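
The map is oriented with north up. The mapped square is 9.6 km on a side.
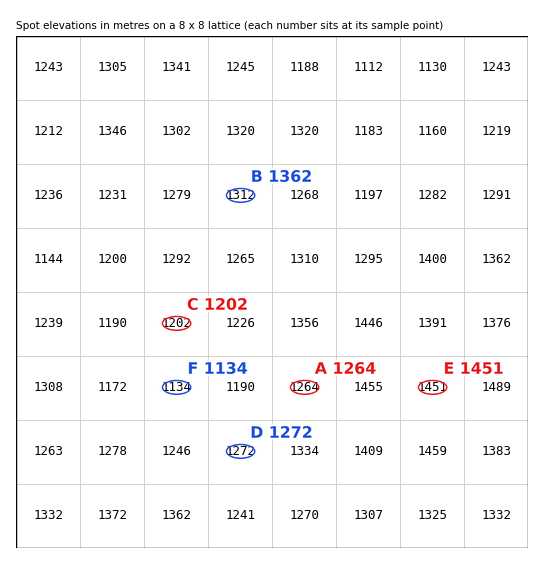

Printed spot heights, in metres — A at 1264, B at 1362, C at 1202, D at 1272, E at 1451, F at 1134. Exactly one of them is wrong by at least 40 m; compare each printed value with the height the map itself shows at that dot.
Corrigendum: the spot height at B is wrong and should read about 1312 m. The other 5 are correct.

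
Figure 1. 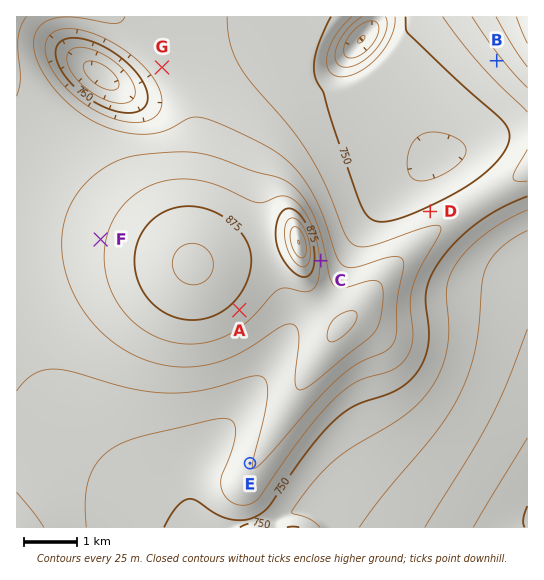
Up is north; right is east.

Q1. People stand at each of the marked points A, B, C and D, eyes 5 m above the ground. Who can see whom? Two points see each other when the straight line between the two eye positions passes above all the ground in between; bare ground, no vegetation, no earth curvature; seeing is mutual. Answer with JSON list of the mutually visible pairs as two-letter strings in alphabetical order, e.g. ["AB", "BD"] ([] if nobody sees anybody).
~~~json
["BC", "BD", "CD"]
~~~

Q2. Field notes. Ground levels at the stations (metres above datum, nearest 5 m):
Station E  800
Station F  845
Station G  790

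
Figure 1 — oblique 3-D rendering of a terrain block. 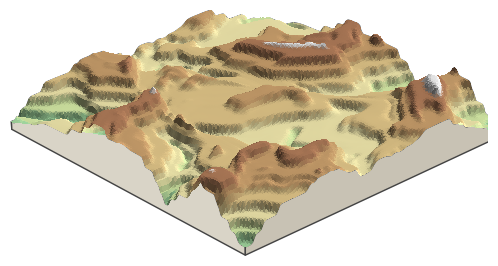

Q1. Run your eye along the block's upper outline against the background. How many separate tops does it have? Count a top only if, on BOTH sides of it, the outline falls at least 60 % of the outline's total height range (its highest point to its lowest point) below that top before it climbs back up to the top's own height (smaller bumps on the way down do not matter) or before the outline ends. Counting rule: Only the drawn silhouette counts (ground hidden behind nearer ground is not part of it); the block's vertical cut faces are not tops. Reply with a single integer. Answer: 1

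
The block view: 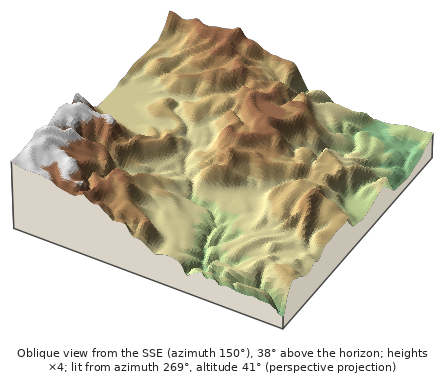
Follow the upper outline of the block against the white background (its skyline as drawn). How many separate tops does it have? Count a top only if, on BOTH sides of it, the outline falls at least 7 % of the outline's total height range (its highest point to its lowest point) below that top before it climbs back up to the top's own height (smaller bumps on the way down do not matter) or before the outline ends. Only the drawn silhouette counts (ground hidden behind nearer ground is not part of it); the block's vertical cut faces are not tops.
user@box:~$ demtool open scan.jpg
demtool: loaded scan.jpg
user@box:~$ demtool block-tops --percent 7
2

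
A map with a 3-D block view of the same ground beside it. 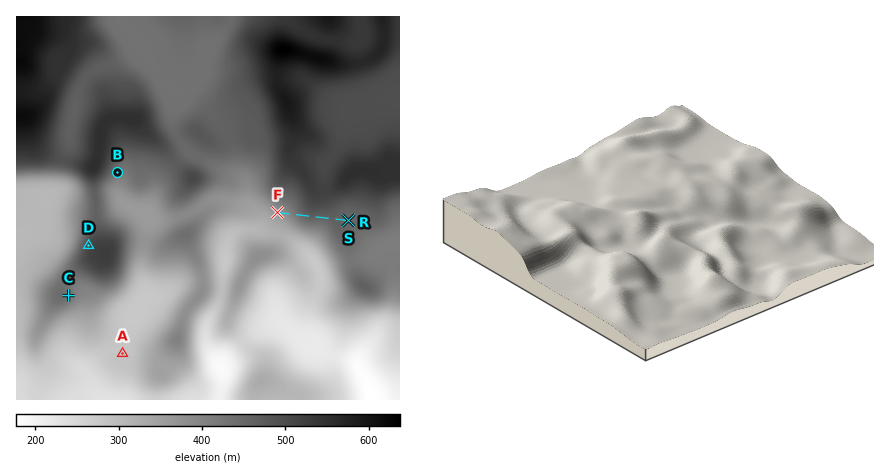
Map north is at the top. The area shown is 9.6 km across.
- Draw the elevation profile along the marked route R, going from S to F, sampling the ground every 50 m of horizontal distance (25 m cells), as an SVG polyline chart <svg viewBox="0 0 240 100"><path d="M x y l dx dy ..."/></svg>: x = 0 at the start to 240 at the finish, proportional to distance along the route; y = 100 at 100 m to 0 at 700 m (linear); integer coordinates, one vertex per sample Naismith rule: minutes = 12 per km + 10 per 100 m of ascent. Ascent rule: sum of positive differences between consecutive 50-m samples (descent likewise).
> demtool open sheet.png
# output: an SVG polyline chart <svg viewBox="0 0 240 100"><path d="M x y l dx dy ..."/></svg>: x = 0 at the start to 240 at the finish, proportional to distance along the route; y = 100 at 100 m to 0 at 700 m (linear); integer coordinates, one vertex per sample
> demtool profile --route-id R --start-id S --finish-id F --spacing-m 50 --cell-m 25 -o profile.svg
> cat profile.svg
<svg viewBox="0 0 240 100"><path d="M0 41l7 0 6 0 7-1 7 0 7 0 6-1 7 0 7 0 6 0 7 1 7 0 7 0 6 0 7 0 7 0 6 0 7-1 7 0 7 0 6 0 7 1 7 0 7 1 6 1 7 2 7 1 6 1 7 2 7 1 7 1 6 1 7 1 7 1 6 1 7 1 5 0"/></svg>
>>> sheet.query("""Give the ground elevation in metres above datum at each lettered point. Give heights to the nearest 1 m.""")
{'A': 282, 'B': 429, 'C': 428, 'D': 505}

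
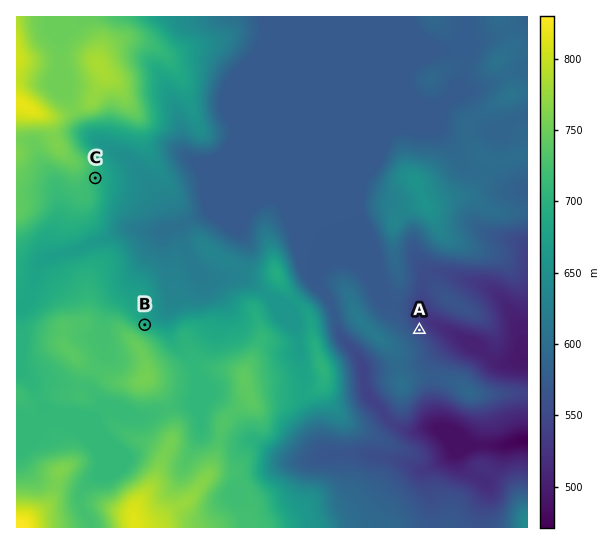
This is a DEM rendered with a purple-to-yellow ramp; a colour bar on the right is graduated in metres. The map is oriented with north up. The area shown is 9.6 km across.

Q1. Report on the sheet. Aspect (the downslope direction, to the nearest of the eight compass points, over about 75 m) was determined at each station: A NE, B NE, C E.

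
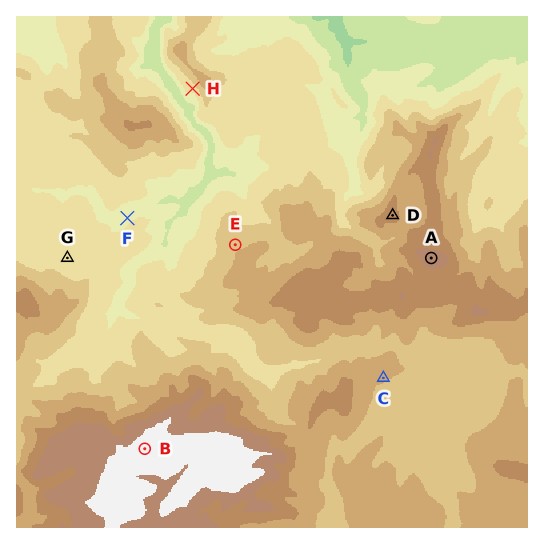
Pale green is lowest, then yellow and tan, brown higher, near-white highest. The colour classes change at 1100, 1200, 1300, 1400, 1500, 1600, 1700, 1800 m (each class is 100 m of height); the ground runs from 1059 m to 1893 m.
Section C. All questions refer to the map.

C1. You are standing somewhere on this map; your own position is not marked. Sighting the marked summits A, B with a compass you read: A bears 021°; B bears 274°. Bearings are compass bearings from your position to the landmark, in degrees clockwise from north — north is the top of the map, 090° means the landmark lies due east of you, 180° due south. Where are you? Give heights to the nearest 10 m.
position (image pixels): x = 353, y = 463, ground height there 1500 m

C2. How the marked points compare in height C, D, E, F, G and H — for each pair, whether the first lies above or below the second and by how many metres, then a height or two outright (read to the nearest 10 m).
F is below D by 370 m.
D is above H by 280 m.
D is above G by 280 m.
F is below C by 270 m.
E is above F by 230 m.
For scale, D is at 1620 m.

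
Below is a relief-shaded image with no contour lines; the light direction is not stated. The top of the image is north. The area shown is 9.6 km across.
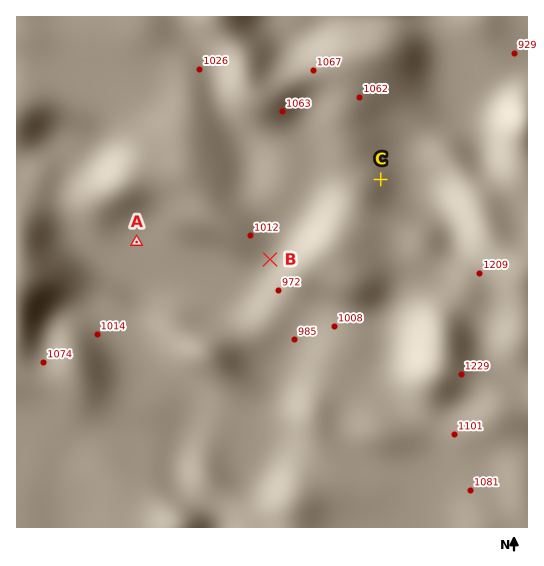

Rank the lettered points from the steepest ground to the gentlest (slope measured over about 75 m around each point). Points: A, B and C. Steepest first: C B A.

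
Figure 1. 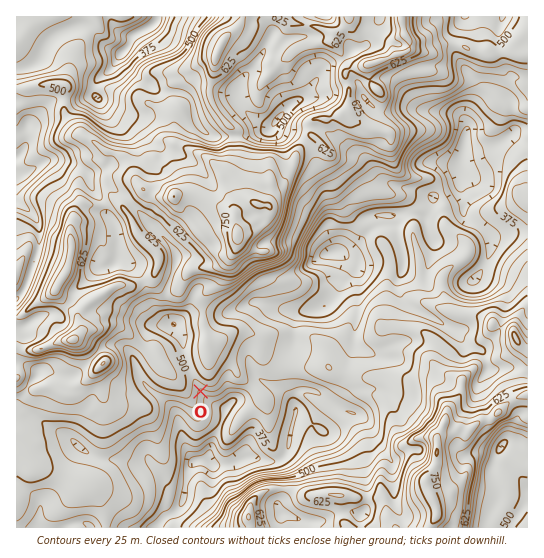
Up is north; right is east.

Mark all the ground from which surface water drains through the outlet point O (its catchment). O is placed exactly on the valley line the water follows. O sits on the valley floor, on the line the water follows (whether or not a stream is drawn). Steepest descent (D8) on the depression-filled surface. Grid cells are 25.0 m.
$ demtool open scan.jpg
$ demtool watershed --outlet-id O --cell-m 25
5.551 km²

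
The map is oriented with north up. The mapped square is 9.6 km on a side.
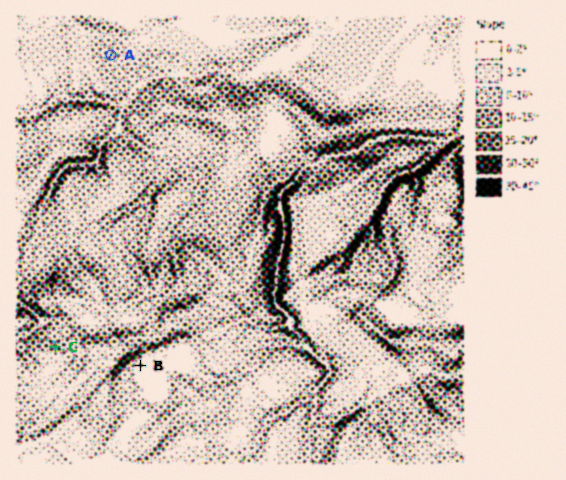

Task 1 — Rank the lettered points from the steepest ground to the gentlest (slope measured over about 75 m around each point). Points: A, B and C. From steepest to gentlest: C A B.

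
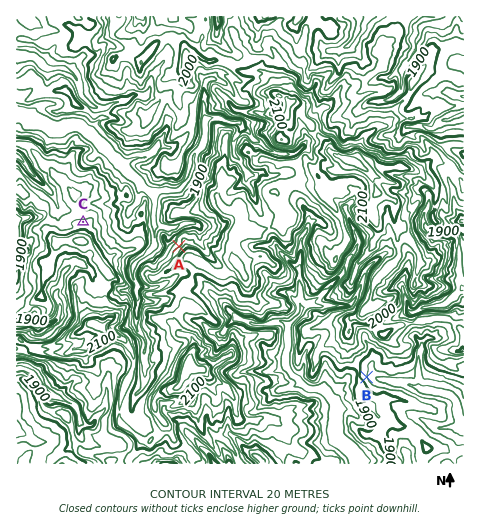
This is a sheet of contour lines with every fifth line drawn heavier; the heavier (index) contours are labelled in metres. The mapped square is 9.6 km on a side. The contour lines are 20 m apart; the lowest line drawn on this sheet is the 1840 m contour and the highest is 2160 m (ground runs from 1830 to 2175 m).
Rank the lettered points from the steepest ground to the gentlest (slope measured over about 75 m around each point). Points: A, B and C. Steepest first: A B C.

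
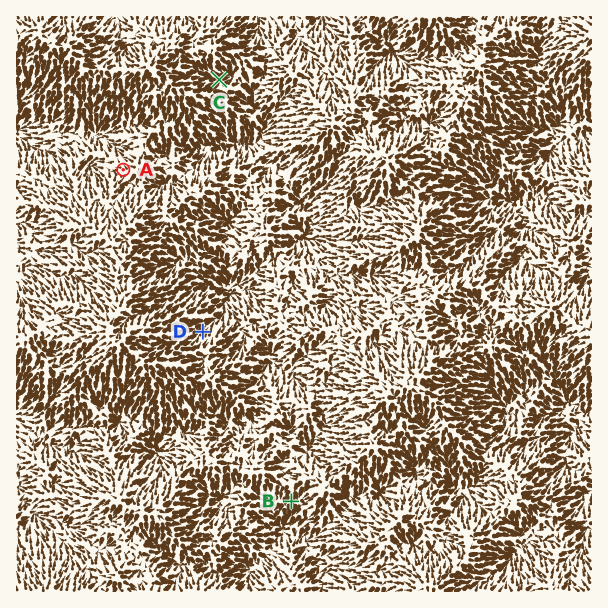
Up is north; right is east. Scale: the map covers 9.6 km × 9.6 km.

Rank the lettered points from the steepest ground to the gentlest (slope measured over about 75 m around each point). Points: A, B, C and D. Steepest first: D C B A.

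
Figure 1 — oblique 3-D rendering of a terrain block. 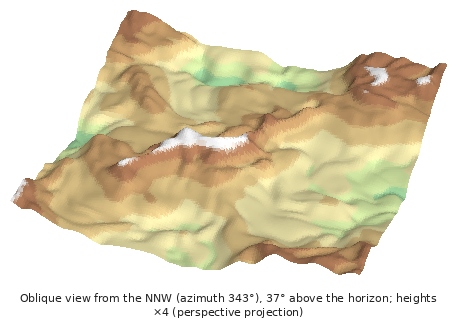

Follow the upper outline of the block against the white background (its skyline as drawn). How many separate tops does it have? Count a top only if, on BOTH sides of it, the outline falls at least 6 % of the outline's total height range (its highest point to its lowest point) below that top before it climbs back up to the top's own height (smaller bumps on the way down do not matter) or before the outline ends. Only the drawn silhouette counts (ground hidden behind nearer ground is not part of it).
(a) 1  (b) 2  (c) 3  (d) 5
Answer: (b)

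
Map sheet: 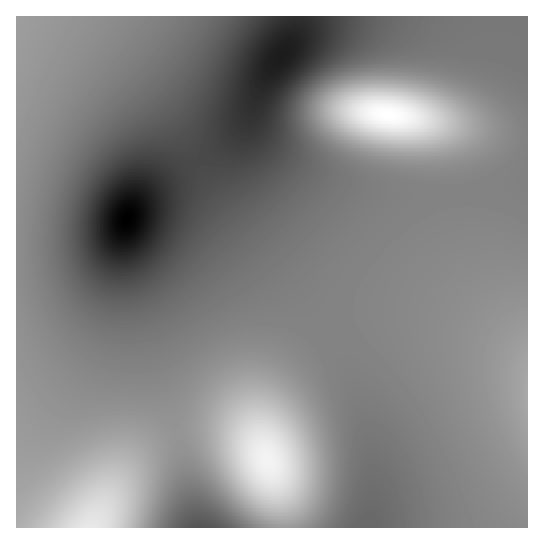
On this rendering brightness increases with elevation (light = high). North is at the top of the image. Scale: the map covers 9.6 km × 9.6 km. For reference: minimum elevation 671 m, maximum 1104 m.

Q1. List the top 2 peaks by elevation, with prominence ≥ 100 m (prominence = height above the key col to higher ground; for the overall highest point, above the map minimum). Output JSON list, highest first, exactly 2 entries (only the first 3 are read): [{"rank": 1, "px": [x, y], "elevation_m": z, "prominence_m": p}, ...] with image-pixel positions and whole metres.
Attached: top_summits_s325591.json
[{"rank": 1, "px": [389, 115], "elevation_m": 1104, "prominence_m": 433}, {"rank": 2, "px": [267, 461], "elevation_m": 1083, "prominence_m": 189}]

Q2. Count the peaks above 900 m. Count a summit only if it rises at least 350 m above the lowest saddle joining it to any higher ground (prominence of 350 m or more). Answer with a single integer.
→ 1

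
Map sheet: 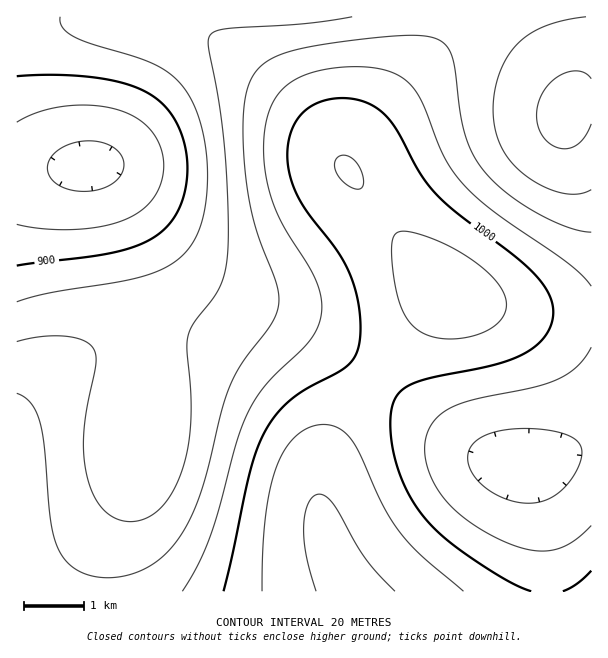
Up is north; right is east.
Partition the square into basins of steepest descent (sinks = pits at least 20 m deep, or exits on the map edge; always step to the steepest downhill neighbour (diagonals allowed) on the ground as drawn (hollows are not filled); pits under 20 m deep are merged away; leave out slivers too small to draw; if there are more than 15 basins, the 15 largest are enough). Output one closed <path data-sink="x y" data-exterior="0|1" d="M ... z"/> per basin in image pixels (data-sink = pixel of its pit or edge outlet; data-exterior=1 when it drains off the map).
<path data-sink="89 165" data-exterior="0" d="M452 16l-436 1 1 575 335-1-16-28-12-33-5-27 0-20 3-16 14-32 24-37 55-71 28-29 7-4-23-22-45-56-28-37-8-15 6-14 14-19 74-86 11-18z"/><path data-sink="518 464" data-exterior="0" d="M452 295l-9 3-17 17-44 53-40 57-14 25-8 23-1 30 5 27 12 33 17 29 238 0 1-277-44-1-27-2-48-10z"/><path data-sink="567 111" data-exterior="0" d="M591 16l-138 0-2 11-11 18-62 71-17 21-13 22 0 11 34 46 56 68 9 10 9 4 77 15 59 1z"/>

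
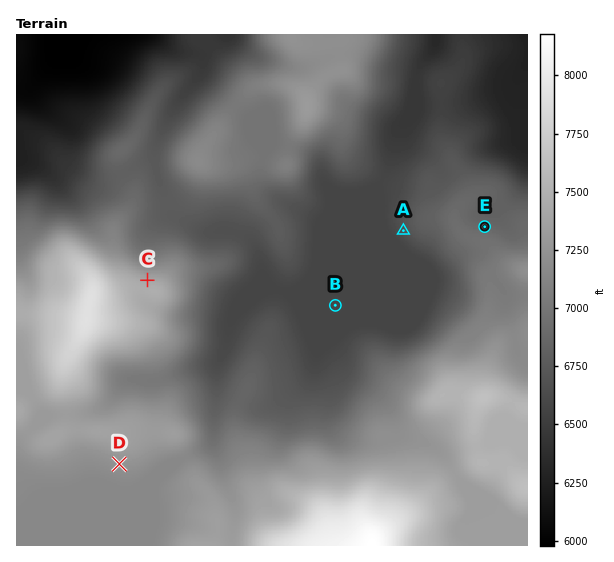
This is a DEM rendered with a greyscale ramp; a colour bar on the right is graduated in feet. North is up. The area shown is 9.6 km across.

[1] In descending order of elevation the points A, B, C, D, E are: C D E A B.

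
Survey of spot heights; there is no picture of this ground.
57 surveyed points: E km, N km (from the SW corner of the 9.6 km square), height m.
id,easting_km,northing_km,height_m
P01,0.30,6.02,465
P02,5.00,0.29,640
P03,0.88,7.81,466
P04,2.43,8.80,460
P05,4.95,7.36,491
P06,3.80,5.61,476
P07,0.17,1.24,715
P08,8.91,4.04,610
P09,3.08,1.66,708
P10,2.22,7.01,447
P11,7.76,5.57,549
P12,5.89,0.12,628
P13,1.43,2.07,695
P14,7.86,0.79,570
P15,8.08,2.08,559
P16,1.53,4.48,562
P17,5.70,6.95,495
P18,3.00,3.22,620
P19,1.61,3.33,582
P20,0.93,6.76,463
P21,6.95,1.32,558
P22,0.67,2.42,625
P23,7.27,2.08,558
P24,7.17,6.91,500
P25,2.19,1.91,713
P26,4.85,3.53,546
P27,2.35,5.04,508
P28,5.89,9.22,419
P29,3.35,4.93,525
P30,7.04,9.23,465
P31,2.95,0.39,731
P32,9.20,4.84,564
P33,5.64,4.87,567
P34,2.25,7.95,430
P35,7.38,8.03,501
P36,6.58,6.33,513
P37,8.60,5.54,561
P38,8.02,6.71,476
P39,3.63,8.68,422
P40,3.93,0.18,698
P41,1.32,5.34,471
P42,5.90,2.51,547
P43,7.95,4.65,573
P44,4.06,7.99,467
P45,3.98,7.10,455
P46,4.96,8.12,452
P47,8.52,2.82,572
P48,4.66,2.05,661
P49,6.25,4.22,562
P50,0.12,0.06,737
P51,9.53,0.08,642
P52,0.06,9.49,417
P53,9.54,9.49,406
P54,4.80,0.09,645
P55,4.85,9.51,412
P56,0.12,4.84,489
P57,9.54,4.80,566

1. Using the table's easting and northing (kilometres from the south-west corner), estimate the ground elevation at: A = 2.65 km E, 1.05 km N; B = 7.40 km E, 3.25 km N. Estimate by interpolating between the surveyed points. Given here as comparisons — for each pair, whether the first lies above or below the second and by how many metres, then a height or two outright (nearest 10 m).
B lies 150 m below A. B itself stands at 560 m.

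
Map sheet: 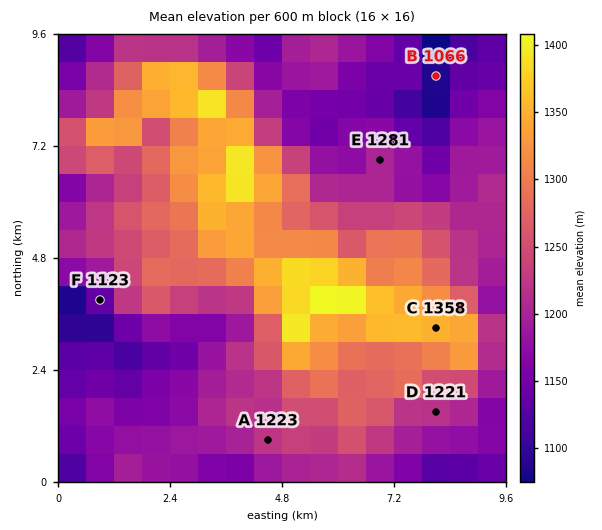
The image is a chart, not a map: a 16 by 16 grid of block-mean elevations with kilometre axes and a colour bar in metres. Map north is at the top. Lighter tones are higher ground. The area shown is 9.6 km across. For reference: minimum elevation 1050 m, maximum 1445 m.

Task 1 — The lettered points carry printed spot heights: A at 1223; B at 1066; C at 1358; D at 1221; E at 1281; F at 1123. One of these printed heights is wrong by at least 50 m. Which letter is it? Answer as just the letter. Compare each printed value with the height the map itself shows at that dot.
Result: E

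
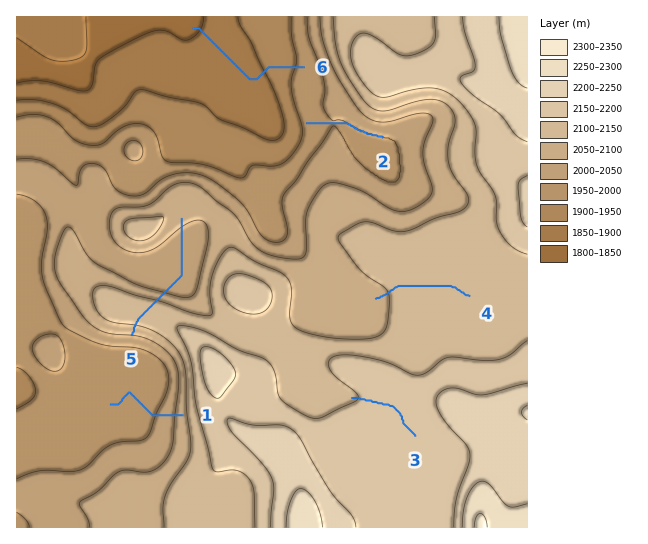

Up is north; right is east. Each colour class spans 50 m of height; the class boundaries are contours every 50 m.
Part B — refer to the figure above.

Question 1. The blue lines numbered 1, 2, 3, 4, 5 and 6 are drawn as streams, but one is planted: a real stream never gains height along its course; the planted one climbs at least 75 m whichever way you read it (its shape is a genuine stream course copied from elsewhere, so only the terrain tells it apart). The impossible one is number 5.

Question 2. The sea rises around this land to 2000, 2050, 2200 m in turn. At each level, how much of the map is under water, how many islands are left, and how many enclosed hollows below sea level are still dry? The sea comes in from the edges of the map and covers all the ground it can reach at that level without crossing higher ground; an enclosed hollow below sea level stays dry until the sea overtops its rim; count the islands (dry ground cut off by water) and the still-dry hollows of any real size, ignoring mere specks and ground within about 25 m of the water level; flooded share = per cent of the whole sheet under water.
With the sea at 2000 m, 28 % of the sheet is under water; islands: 0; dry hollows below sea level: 0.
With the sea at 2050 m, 42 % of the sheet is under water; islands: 0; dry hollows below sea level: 0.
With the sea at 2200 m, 91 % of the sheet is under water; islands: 0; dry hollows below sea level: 0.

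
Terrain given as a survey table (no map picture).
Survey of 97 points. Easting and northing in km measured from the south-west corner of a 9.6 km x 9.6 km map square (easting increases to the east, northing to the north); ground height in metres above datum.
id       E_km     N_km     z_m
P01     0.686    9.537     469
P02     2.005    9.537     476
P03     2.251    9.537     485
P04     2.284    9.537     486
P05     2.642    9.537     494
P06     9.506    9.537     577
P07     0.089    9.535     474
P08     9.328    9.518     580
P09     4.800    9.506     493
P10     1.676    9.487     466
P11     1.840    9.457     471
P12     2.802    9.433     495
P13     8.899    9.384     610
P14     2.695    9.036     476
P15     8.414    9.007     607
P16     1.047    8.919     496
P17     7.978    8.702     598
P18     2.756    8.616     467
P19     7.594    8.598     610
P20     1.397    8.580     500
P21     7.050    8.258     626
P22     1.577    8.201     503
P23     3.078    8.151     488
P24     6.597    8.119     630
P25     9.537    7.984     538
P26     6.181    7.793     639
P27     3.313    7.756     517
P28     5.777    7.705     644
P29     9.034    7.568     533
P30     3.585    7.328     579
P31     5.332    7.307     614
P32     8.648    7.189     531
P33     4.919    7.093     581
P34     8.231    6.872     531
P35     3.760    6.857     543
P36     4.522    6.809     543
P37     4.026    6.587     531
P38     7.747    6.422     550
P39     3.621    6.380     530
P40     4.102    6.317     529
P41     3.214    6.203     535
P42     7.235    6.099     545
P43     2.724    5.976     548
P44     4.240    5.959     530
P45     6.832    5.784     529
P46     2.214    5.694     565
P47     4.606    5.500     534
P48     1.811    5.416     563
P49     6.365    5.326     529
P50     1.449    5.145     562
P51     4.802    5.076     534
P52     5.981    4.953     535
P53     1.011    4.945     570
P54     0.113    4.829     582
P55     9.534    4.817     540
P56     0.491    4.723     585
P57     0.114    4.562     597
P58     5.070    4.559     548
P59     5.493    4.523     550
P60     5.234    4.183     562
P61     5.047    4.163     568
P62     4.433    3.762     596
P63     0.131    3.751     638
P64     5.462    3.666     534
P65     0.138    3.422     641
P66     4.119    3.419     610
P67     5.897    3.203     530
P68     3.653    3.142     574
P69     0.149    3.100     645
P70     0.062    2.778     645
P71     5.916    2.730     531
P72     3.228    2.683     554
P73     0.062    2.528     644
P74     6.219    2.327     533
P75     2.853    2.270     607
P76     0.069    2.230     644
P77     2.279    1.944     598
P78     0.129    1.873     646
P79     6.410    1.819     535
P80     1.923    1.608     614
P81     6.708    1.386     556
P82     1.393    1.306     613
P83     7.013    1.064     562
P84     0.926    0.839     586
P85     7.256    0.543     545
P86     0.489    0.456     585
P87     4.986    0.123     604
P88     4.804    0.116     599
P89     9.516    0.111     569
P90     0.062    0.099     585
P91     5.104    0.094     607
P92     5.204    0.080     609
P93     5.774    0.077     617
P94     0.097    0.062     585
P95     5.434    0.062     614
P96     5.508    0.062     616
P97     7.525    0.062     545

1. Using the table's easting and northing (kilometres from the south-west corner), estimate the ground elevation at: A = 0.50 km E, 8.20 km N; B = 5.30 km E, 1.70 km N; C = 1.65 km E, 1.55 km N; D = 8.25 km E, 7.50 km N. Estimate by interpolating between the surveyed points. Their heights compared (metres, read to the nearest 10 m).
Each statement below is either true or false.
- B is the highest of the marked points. false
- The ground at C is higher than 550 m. true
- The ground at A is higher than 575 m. false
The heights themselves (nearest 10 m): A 500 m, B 530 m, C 630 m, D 560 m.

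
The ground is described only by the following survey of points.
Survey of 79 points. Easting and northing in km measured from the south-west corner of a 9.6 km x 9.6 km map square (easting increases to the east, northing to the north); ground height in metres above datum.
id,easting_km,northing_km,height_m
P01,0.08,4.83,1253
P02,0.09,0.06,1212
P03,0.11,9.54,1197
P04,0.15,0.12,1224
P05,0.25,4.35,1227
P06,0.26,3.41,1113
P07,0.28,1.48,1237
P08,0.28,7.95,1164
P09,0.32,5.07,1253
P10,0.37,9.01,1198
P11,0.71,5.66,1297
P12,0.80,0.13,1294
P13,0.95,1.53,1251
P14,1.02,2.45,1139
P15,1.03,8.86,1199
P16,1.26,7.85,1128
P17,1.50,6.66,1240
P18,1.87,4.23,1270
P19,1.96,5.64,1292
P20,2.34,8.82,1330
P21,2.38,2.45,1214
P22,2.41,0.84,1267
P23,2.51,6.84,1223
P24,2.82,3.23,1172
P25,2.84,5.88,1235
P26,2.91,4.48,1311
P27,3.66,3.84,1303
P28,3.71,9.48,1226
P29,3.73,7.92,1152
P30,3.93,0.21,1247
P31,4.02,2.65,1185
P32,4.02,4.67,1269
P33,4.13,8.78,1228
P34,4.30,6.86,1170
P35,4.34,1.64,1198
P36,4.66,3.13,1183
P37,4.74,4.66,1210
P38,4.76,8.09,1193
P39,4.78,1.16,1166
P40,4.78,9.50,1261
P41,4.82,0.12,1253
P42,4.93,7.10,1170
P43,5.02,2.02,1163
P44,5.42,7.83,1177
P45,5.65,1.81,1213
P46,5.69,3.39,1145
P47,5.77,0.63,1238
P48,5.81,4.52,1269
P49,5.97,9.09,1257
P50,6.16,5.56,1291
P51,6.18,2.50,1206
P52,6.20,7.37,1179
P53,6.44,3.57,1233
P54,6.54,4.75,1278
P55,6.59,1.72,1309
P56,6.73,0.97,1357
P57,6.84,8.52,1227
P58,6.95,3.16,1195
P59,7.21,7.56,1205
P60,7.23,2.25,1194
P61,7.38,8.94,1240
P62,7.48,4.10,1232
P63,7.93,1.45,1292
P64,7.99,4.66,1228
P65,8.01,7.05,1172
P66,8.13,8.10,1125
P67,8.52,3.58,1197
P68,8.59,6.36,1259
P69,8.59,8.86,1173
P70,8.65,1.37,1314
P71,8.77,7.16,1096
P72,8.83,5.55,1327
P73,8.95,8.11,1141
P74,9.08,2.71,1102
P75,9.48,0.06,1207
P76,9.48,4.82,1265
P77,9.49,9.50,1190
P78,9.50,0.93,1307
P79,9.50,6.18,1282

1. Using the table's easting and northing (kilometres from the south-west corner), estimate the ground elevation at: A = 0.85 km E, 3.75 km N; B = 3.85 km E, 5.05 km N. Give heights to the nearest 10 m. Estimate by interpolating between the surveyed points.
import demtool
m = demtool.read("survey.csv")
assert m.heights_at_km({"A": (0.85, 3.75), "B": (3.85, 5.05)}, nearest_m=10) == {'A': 1200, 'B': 1260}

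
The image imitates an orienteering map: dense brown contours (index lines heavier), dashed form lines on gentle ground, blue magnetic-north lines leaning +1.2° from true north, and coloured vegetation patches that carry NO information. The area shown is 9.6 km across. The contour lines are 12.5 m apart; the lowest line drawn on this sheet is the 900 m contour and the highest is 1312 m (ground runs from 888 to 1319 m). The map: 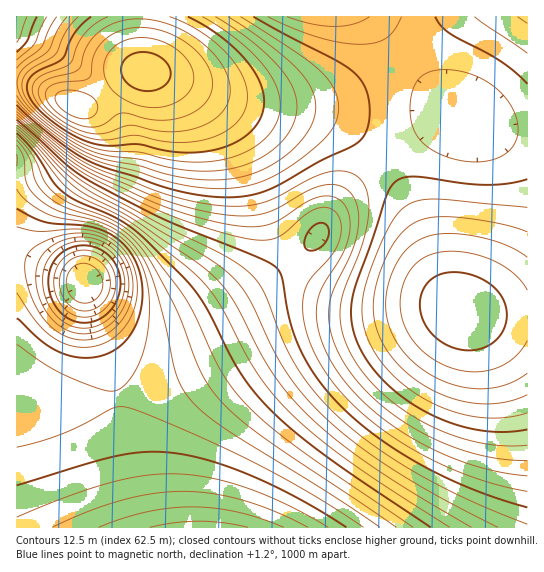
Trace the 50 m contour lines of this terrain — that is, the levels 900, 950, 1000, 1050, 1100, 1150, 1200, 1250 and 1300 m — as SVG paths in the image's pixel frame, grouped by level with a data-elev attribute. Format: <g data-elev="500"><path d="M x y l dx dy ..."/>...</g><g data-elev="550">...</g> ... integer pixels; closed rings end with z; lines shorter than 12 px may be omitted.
<g data-elev="900"><path d="M79 302l-6-4-4-5-2-7-1-7 3-6 4-6 6-3 7-1 7 3 6 7 3 6 1 8-4 8-5 5-7 3z"/></g><g data-elev="950"><path d="M150 527l25-4 24-2 24 2 25 4"/><path d="M77 327l-15-6-11-12-7-18-1-17 5-15 10-10 15-7 16-1 16 6 12 11 6 15 1 17-6 17-11 13-14 7z"/></g><g data-elev="1000"><path d="M17 485l70-21 31-8 28-4 28 1 37 8 43 16 47 23 45 27"/><path d="M17 209l26 13 47 5 13 4 11 5 11 10 10 13 6 16 2 18-4 22-9 20-15 15-18 7-20 0-20-6-16-11-24-22"/></g><g data-elev="1050"><path d="M17 136l14 17 14 29 10 12 16 10 32 12 15 7 15 11 14 13 38 51 10 17 27 58 13 18 17 19 21 19 28 21 112 77"/></g><g data-elev="1100"><path d="M17 125l19 17 29 30 16 13 123 70 27 20 10 11 8 12 25 53 16 27 22 27 29 26 30 24 36 23 40 23 51 26"/></g><g data-elev="1150"><path d="M17 114l49 43 21 14 68 32 47 16 35 7 24 0 17-5 26-18 11-5 14-2 10 4 6 6 4 8 1 11-1 10-7 20-21 35-3 11-2 10 2 15 4 15 6 16 9 14 16 20 19 19 23 17 24 15 27 13 27 10 28 7 26 4"/></g><g data-elev="1200"><path d="M527 207l-90-8-18 1-12 5-6 5-7 8-13 26-15 39-4 27 4 24 11 23 19 21 23 18 27 13 28 8 28 1 25-5"/><path d="M17 101l16 17 32 25 18 12 19 8 35 8 33 11 28 5 35 1 28-6 14-7 18-10 31-26 7-8 5-9 2-9 0-10-5-17-15-17-23-18-55-34"/><path d="M47 17l-12 26-18 17"/><path d="M474 17l53 36"/></g><g data-elev="1250"><path d="M463 350l10 0 9-2 8-3 7-6 5-6 4-10 1-8-1-9-8-15-15-12-21-6-19 0-12 6-7 10-4 12 1 13 6 13 9 11 13 8z"/><path d="M91 17l-9 7-7 9-13 26-24 12-8 7-3 5 0 7 2 7 5 8 12 12 16 11 15 9 14 6 18 3 29-2 33 8 27 0 28-5 12-6 9-6 8-9 6-8 3-9 0-11-2-11-5-10-15-22-25-21-29-17"/></g><g data-elev="1300"><path d="M78 118l11 0 6-4 3-7-3-8-8-5-10-3-11-1-8 3-3 5 4 8 8 7z"/><path d="M148 107l19-1 10-4 8-5 4-6 4-6 1-7-1-8-10-15-16-12-21-5-19 2-10 5-9 9-4 11 1 12 5 10 9 9 14 7z"/></g>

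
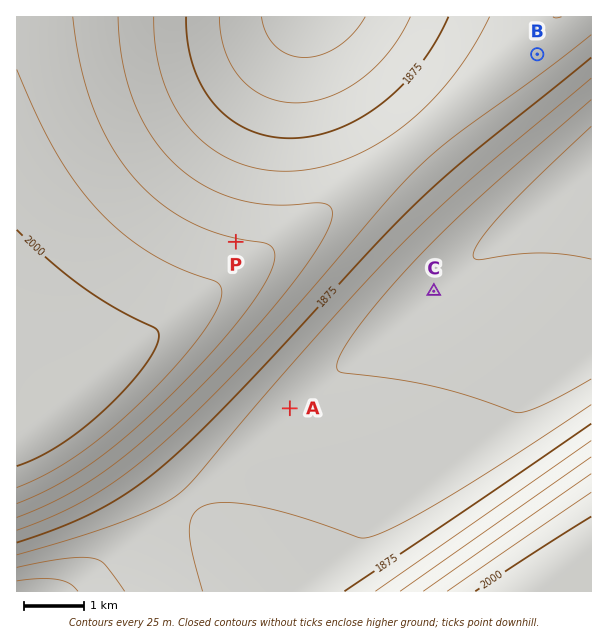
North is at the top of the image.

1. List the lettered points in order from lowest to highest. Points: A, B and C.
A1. C A B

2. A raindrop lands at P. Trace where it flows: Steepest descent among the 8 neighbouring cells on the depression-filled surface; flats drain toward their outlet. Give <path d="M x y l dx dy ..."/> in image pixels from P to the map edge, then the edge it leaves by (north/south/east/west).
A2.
<path d="M236 242l0-81 70-144"/>
exit: north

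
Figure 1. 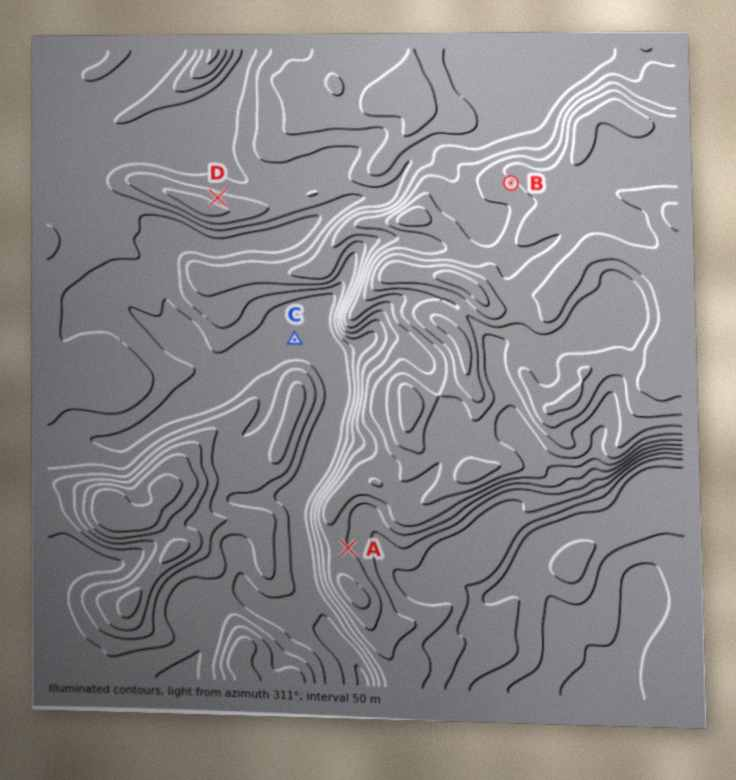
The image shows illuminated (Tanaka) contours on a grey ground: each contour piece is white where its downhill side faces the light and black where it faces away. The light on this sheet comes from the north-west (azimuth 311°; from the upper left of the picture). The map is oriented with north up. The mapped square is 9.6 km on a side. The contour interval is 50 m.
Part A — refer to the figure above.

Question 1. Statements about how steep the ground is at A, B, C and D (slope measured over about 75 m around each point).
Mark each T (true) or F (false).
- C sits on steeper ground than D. F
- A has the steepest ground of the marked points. F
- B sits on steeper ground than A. T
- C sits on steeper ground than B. F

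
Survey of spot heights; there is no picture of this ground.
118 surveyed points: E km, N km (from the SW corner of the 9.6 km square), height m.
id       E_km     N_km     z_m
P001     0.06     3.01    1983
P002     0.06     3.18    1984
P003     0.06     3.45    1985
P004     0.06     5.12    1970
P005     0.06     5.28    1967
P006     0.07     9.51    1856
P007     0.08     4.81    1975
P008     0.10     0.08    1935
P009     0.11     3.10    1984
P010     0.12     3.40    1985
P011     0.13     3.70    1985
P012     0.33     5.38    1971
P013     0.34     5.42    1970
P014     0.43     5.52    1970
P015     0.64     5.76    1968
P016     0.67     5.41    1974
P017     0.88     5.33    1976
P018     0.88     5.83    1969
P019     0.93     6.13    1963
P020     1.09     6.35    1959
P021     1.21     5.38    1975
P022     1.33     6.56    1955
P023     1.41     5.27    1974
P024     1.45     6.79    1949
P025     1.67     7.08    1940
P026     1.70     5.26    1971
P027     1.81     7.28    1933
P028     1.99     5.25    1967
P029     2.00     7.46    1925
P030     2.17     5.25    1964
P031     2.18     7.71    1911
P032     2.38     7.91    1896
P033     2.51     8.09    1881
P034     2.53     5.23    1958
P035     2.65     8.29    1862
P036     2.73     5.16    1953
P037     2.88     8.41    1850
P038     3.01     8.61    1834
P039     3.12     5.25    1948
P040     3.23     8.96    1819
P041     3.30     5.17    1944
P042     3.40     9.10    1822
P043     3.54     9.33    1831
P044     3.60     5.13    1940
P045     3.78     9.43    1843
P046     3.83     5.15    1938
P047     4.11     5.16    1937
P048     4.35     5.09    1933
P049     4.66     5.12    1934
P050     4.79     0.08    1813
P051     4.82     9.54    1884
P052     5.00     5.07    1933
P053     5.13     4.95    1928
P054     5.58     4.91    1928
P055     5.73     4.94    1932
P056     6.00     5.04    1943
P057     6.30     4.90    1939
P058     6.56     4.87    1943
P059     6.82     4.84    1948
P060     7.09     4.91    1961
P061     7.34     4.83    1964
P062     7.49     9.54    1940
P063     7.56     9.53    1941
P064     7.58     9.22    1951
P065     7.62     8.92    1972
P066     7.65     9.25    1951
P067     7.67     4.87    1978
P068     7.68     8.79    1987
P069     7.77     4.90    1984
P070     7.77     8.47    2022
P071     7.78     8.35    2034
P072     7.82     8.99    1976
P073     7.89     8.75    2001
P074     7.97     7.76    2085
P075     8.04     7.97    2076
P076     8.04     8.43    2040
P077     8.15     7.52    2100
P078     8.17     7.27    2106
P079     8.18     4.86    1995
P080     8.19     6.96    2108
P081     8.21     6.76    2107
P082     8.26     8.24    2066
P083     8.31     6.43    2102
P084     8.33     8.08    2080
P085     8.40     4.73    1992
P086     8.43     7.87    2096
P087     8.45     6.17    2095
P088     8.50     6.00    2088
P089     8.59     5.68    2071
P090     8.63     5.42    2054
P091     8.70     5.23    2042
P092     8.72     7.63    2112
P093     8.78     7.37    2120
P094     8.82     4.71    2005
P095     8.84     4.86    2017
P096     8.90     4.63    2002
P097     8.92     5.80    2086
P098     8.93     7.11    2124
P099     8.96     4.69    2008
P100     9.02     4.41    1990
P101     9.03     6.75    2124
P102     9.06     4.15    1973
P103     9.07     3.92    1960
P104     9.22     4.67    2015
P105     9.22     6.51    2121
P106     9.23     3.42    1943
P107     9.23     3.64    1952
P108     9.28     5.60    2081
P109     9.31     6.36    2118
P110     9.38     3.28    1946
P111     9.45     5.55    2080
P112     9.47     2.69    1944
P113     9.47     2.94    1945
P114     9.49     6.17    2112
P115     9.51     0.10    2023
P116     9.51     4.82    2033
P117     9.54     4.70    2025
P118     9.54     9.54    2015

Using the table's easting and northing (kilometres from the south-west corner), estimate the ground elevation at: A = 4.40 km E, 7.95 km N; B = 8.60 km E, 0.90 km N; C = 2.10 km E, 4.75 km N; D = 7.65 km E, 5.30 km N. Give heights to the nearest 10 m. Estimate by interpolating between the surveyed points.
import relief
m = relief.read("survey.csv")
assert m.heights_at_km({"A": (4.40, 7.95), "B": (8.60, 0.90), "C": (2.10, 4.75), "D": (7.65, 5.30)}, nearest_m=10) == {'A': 1910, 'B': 1950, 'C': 1960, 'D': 2010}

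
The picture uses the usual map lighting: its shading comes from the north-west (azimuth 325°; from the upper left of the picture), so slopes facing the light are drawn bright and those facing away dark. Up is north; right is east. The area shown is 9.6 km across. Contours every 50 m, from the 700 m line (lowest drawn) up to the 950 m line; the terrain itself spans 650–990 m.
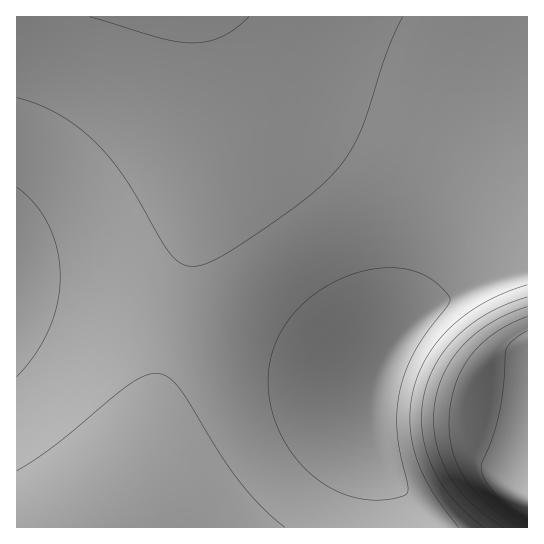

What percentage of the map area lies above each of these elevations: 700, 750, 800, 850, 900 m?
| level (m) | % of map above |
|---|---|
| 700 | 87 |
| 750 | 42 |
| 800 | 8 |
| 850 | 6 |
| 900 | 5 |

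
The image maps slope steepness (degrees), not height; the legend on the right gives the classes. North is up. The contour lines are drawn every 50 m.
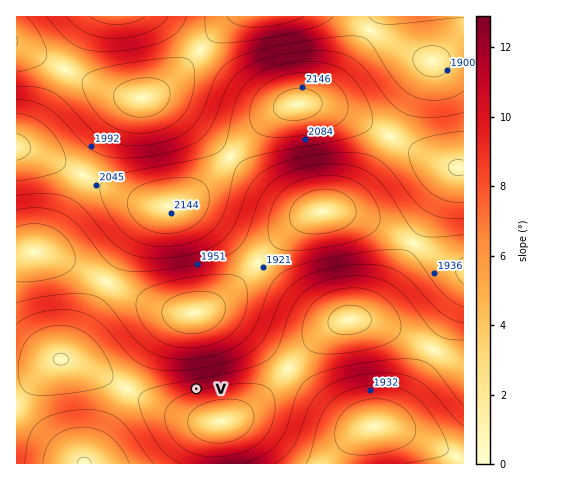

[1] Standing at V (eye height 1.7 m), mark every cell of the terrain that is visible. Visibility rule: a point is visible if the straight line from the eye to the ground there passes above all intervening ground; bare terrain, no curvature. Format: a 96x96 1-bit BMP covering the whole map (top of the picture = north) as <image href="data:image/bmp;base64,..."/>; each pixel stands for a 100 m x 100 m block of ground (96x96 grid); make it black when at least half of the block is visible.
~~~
<image width="96" height="96" href="data:image/bmp;base64,Qk2+BAAAAAAAAD4AAAAoAAAAYAAAAGAAAAABAAEAAAAAAIAEAAATCwAAEwsAAAIAAAAAAAAA////AAAAAAAAAAAAAAAAAAAAAAAAAAAAAAAAAAAAAAAAAAAAAAAAAAAAAAAAAAAAAAAAAAAAAAAAAAAAAAAAAAAAAAAAAAAAAAAAAAAAAAAAAAAAAAAAAAAAAACAAAAAAAAAAAAAAADAAAAAAAAAAAAAAADwAAAAAAAAAAAAAAD8AAAAAAAAAAAAAAD/gAAAAAAAAAAAAAD/+AAAAAAAAAAAAAD//8AAAAAAAAAAAAAf//8AAAAAAAAAAAAH/////8AAAAAAAAAB/////8AAAAAAAAAA/////wAAAAAAAAAA////+AAAAAAAAAAAf///+AAAAAAAAAAAf///8AH/AAAAAAAAf///8AP//gAAAAAAP///8AP///gAAAAAP///8AP////gAAAAP///8Af////wAAAAH///+A/////AAAAAH////B////+AAAAAD/////////+AAAAAD/////////8AAAAAB/////////4AAAAAB/////////wAAAAAA/////////gAAAAAA/////////gAAAAAAf///////+AAAAAAAf///////8AAAAAAAP///////4AAAAAAAP///////wAAAAAAAP///////AAAAAAAAP//////+AAAAAAAAP//////4AAAAAAAAf//////wAAAAAAAAf//////gAAAAAAAA///////AAAAAAAAA///////AAAAAAAAD//////+AAAAAAAAH//////+AAAAAAAAf//////8AAAAAAAD///////8AAAAAAD////////8AAAAAAD////////8AAAAAAD////////+AAAAAAD////////+AAAAAAD/////////AAAAAAD/////////gAAAAAD///8f////wAAAAAD///AAD///8AAAAAD//+AAAH///AAAAAD//8AAAB///4AADgD//4AAAA////////j//wAAAAf///////7//wAAAAf//////////gAAAAf//////////gAAAAP//////////AAAAAP///////7//AAAAAP///////z/+AAAAAP///////D/+AAAAAP//////8D/8AAAAAP//////wD/4AAAAAP//////AAfgAAAAAP/////4AAAAAAAAAP/////gAAAAAAAAAP////+AAAAAAAAAAP////wAAAAAAAAAAP////AAAAAAAAAAAH///4AAAAAAAAAAAD///AAAAAAAAAAAAA//wAAAAAAAAAAAAAAAAAAAAAAAAAAAAAAAAAAAAAAAAAAAAAAAAAAAAAAAAAAAAAAAAAAAAAAAAAAAAAAAAAAAAAAAAAAAAAAAAAAAAAAAAAAAAAAAAAAAAAAAAAAAAAAAAAAAAAAAAAAAAAAAAAAAAAAAAAAAAAAAAAAAAAAAAAAAAAAAAAAAAAAAAAAAAAAAAAAAAAAAAAAAAAAAAAAAAAAAAAAAAAAAAAAAAAAAAAAAAAAAAAAAAAAAAAAAAAAAAAAAAAAAAAAAAAAAAAAAAAAAAAAAAAAAAAAAAAAAAAAAAAAAAAAAAA="/>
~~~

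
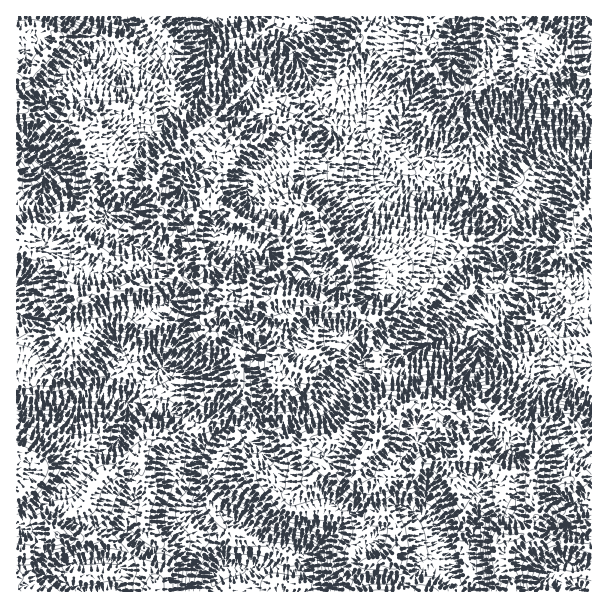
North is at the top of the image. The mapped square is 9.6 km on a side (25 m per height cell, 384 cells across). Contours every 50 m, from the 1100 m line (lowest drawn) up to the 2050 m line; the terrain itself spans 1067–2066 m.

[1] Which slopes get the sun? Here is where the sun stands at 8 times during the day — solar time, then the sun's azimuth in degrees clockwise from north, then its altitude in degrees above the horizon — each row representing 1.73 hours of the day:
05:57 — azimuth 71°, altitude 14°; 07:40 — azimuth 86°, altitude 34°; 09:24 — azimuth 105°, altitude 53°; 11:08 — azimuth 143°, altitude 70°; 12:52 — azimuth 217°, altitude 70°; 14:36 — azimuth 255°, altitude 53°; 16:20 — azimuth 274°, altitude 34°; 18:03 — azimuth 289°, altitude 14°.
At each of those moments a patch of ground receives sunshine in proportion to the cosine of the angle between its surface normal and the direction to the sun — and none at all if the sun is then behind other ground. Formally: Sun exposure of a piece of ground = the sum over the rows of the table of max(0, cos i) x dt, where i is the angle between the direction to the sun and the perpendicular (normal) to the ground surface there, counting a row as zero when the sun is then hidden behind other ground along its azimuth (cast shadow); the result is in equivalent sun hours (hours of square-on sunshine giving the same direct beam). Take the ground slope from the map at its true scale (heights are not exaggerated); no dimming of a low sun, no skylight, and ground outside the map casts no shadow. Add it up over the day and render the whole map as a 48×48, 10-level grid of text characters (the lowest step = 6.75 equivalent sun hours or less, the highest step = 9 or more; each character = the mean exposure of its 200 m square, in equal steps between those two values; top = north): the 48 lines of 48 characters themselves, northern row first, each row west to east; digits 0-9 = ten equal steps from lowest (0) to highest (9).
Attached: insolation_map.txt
762000234678753467656888875578887787552787654336
898524554588851203668777753368888883243776887556
987536778878873105875145445578888762143877898645
886256566888876336521005666778887760012887888845
773564667887876676346424677888777660005877888446
546756887888876665587655788888776644018877661023
656568887788886633787877888887776755754123314664
865478778887887314678887888887767773540000134467
246678878888764266678887788877657775254542111111
335678888888654887667787568877657777557775321000
234457888886368888877778646888877777778887653211
015546888862678888877788777888888888888877777665
005545888835666788677888888888888888888777776544
602444877648464677778887888888888888788877777477
833445656667443786778886478888888888757877866566
873357655666325885478888316778877777766777676457
753678767755777777226888722677777665435777543478
788887866766765756444458760466777888642577333687
888887557777766778865546873056788888875566676787
888888766787747768875465777026788888886765777887
678888888888746755500167756626788888866644666667
677788888766762460005657757646778888545634677888
777687777654225467677665565656777886667776777888
767767754443544678777877663646567876777777677888
767763577877755766515888654653357767777775678889
566877876777766765564786665568757777777566787888
877888864543443677777877778876777766566666788878
987788765665454236777888878877877630034576678888
988787765764554336866888877667877422333367888888
888876656755777777855888875668877655430157888888
887633456776677777855888756665665454320136777778
556666778787777776654566566422343454210444574258
023355446777777666443456676346877888537664442001
234666654444357776555677653467887788787887645731
667667776566678876786454445776787878777888776875
456778877688777767877777888757877876575688786777
875688876887777678677777888668776235786556676788
887678777887786687788777887688885657766875676678
886676888887786677778888877788887446888888876788
865767888887776677777888766468765345888898776767
556678887887776676556788877656776566688787773676
775688887887776576654567778878887576575688773333
887457877787778576573223467788888757554356663204
677746886778778857666410046689887877754277773103
776224567768878765566766334788777886754387764223
667676677876656666677776534777676766764387766435
877777888888755666666655544654457556674286567678
885477787778744765677777754665568753675266354677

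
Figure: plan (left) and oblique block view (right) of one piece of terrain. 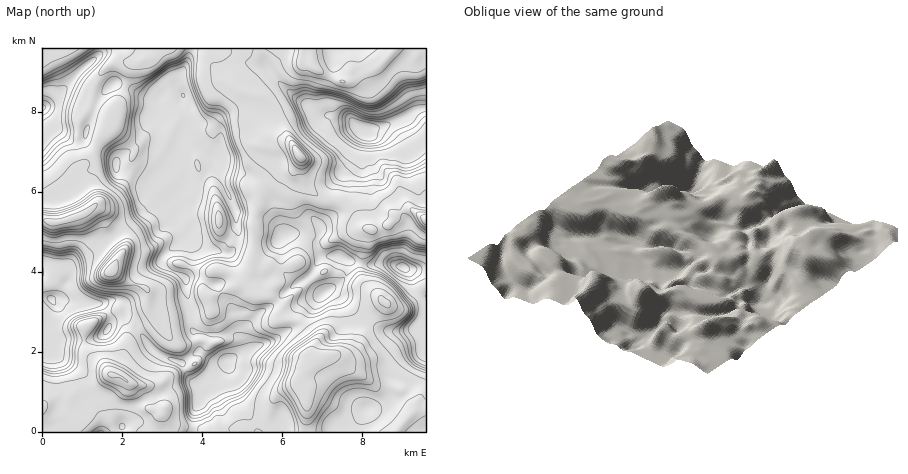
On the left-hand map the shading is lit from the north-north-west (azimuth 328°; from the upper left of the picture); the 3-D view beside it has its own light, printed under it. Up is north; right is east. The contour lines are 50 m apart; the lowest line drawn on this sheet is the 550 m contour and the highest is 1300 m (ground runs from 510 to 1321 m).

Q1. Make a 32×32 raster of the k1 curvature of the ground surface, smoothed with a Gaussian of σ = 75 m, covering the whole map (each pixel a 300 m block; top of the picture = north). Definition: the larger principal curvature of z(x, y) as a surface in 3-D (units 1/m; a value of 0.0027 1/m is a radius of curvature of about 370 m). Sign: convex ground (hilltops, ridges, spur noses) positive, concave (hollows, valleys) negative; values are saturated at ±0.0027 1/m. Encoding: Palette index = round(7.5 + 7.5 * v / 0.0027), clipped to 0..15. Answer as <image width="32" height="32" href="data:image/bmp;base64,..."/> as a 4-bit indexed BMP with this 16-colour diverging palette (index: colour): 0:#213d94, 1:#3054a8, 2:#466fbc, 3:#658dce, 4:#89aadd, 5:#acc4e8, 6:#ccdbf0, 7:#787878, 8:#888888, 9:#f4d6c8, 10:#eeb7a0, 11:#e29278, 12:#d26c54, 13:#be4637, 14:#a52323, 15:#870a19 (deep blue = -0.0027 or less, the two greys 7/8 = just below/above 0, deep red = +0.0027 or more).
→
<image width="32" height="32" href="data:image/bmp;base64,Qk12AgAAAAAAAHYAAAAoAAAAIAAAACAAAAABAAQAAAAAAAACAAATCwAAEwsAABAAAAAAAAAAlD0hAKhUMAC8b0YAzo1lAN2qiQDoxKwA8NvMAHh4eACIiIgAyNb0AKC37gB4kuIAVGzSADdGvgAjI6UAGQqHAHiKu3mJmsupiIh7tnh3ipeYiIiImqxnupiIbMeIh3i5mIeImZm8d4q7moy5h3eHmYiIiJy5jYeIbKu6moZ6mYnMuK39mbxoiIfIuoiqy4icZZqtmJqq6oaHuJuYiaiJyHeMqomYm5t2iZu9q8uYi5aHjZnKery73JdpmdqKqJqYiL6lqpuaaZh6uoidh4mKZ5m8/KipmoupiJu7mqmIq7iXiHmXuKiLp4mKqHiamc3aiYmYibm4raqaqat2iKvLiqmM7NyryXx5mHmYuJrMyZuoec/Xt5vM3KmJqq3JyZVYiVua+LesiKebqquYZrqHmauriN6sl3eZjZWKnJqsh4u5iYiKpph4242meZe6q8zJ//yJnJl4iOuOl3qGmZmqfoi/3Llod4j5fZmZiZmIit53eOyoeHd4+KuYiau6mZiXiHirqXiIebnZiIiZiJmLqamIuXmHiImIuYiammlorKuqmcd6iHiIdrqHj9u4iKhnipnJeoiIiIfZiM+qm8y6h4e4vKqYiIiJ2In5iLlliamnuZm4eIiIiriIumi2d5l6mbqauXeIinuYeMl4toqoeImqmrp3iIy6iInGd4nNqZeYjKerd4eNiIiKqJq9qMpomIrYirh3q4iImKqc25mLzLuXnrmtl5uIiHmbynmJt4mJy3qoicyqiIiIi6eIiKqI"/>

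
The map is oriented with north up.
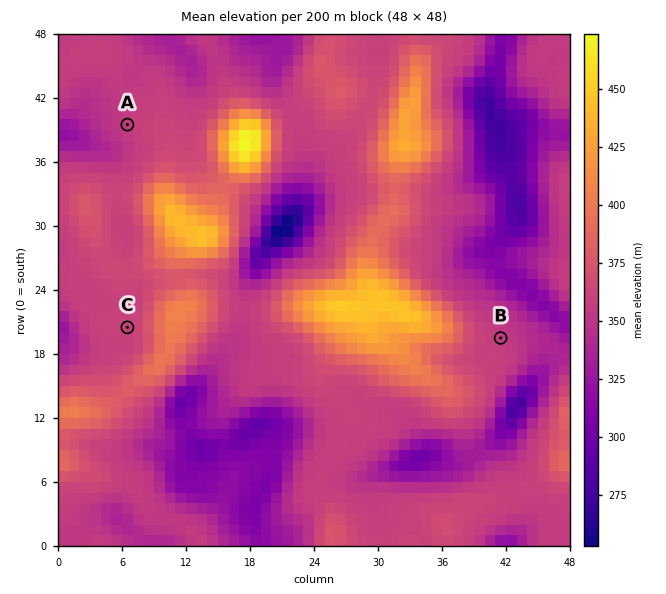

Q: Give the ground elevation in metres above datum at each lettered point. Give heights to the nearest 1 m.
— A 356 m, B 355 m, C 360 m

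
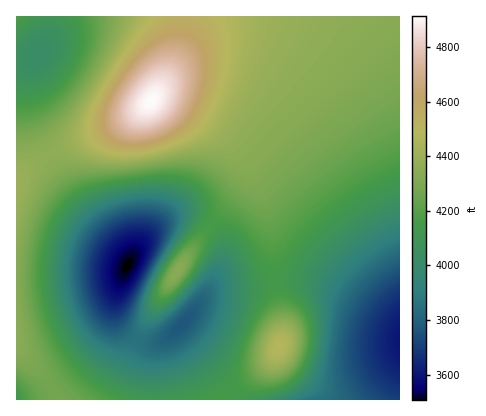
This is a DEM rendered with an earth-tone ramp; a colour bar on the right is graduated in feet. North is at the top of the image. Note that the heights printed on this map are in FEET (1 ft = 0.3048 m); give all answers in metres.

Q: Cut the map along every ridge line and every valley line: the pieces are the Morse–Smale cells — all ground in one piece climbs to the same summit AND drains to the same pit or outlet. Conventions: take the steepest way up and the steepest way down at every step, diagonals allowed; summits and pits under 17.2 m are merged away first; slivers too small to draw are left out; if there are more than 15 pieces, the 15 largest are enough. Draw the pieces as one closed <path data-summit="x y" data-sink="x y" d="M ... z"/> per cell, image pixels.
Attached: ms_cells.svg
<path data-summit="150 102" data-sink="400 340" d="M400 16l-214 0-3 20-6 20-12 24-13 20 14 2 32 17 26 19 19 20 16 28 9 24 4 20 4 52 30-2 20 5 74 42z"/><path data-summit="150 102" data-sink="128 266" d="M160 100l-8 0-14 13-16 10-82 37-24 18 0 168 23 26 19 28 51-2 28-58-7-4-12-14-3-10 1-16 6-20 9-18 14-20 17-15 14-7 18 0 16 9 27-31 8-14 0-16-7-12-12-13-28-20z"/><path data-summit="150 102" data-sink="40 54" d="M184 16l-132 0-3 18-10 20-7 6-16 2 0 114 24-16 82-37 24-17 19-26 12-24 7-24z"/><path data-summit="278 346" data-sink="400 340" d="M306 280l-30 2 6 36 0 18-4 14-16 20-35 30 173 0 0-72-60-37-20-8z"/><path data-summit="278 346" data-sink="182 324" d="M276 282l-60 7-12 7-18 24-28 28 0 52 68 0 45-40 7-10 4-14 0-18z"/><path data-summit="178 272" data-sink="128 266" d="M190 215l-18 2-16 10-18 21-16 28-7 26 1 14 5 10 15 13 34-57 41-56-11-8z"/><path data-summit="150 102" data-sink="182 324" d="M244 160l2 18-5 10-30 36 10 14 2 18-5 16-12 22 10-5 30-2 30-5-3-42-5-30-9-24z"/><path data-summit="178 272" data-sink="182 324" d="M212 226l-18 20-24 36-22 36-10 22 18 3 14-7 22-22 16-24 10-18 5-16-2-18z"/><path data-summit="150 102" data-sink="182 324" d="M164 340l-8 3-20-3-28 60 50 0-1-48z"/><path data-summit="16 16" data-sink="40 54" d="M50 16l-34 0 0 46 16-2 10-10 8-20z"/><path data-summit="150 102" data-sink="16 400" d="M16 347l0 53 40 0-17-28z"/>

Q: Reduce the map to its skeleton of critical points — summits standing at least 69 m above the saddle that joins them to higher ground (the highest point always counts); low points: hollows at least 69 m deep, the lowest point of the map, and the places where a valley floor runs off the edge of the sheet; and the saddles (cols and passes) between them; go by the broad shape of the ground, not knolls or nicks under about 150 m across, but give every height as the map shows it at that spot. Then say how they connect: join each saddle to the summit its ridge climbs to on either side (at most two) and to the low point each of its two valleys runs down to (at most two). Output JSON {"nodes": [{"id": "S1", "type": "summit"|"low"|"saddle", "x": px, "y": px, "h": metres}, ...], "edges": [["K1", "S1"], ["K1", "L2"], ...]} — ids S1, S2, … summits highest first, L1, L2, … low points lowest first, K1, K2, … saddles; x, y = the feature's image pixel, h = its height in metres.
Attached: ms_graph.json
{"nodes": [
{"id": "S1", "type": "summit", "x": 150, "y": 102, "h": 1498},
{"id": "S2", "type": "summit", "x": 278, "y": 346, "h": 1366},
{"id": "L1", "type": "low", "x": 128, "y": 266, "h": 1069},
{"id": "L2", "type": "low", "x": 400, "y": 340, "h": 1097},
{"id": "L3", "type": "low", "x": 40, "y": 54, "h": 1224},
{"id": "K1", "type": "saddle", "x": 48, "y": 156, "h": 1327},
{"id": "K2", "type": "saddle", "x": 232, "y": 394, "h": 1263},
{"id": "K3", "type": "saddle", "x": 276, "y": 282, "h": 1261}],
"edges": [["K1", "S1"], ["K1", "L1"], ["K1", "L3"], ["K2", "S2"], ["K2", "L1"], ["K2", "L2"], ["K3", "S1"], ["K3", "S2"], ["K3", "L1"], ["K3", "L2"]]}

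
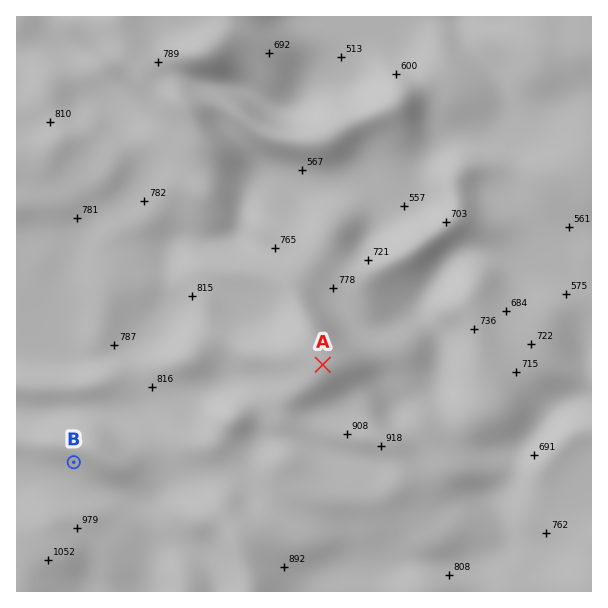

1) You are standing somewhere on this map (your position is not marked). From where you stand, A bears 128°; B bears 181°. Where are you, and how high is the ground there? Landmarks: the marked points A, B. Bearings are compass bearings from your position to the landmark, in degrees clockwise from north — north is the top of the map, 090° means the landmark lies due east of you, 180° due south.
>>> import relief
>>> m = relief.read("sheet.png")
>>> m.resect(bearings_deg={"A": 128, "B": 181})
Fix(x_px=79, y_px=174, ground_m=810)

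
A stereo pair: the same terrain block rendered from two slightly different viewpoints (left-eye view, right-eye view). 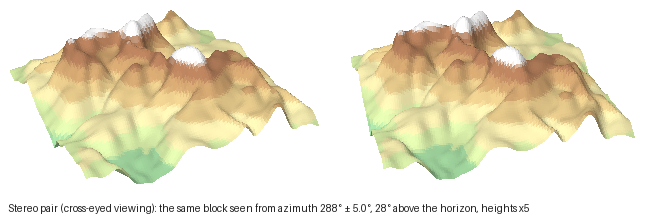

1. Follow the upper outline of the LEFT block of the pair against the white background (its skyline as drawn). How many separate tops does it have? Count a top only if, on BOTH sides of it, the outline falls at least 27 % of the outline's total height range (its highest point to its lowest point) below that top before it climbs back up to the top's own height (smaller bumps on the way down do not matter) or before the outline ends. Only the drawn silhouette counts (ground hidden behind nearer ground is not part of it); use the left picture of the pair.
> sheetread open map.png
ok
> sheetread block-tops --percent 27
1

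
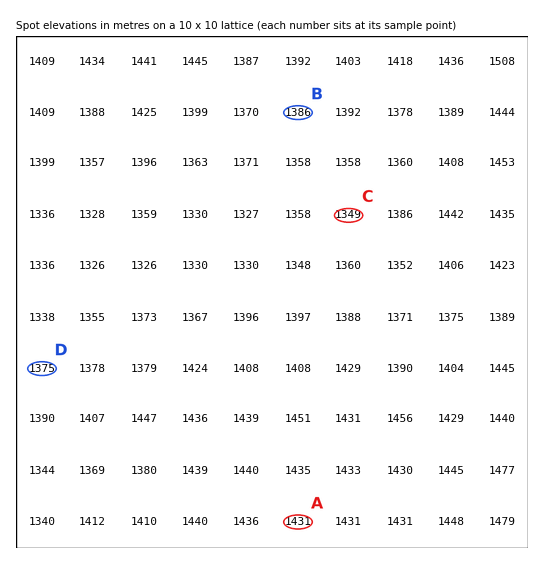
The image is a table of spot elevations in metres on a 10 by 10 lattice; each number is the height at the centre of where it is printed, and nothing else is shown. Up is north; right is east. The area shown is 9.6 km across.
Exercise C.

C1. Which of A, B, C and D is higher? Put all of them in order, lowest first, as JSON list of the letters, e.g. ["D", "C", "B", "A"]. ["C", "D", "B", "A"]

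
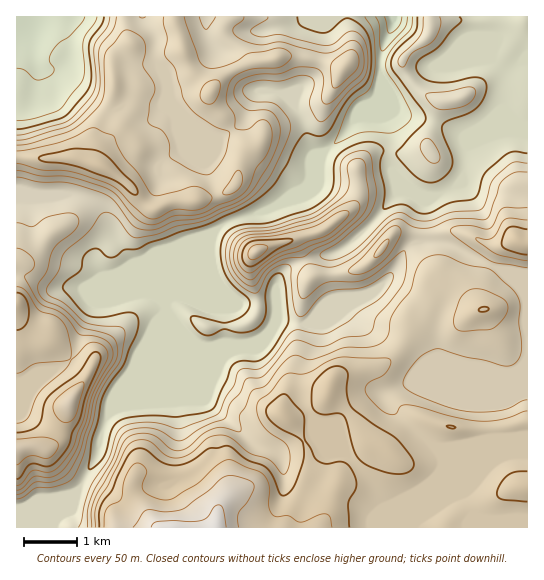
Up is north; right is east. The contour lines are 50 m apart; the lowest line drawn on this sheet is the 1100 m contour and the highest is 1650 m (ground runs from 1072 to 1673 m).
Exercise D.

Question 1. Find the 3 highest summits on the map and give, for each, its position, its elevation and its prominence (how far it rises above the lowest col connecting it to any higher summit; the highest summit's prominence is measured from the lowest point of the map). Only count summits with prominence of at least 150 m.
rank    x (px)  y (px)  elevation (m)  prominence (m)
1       69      403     1592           334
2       257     251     1580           238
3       101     166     1535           216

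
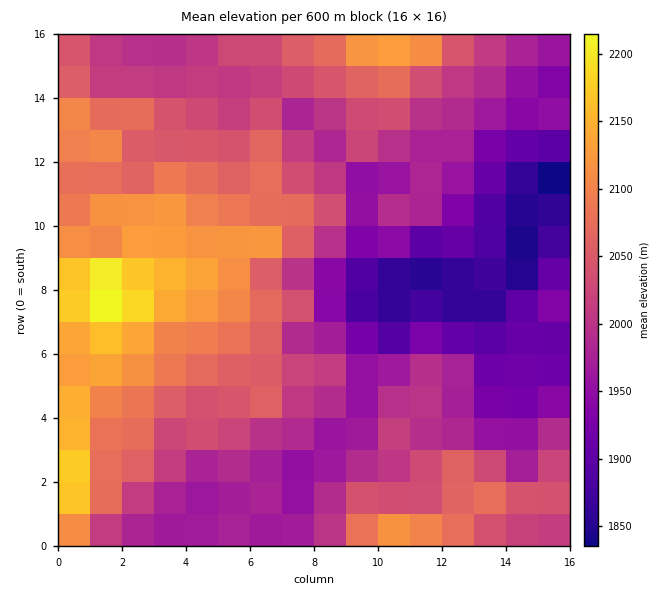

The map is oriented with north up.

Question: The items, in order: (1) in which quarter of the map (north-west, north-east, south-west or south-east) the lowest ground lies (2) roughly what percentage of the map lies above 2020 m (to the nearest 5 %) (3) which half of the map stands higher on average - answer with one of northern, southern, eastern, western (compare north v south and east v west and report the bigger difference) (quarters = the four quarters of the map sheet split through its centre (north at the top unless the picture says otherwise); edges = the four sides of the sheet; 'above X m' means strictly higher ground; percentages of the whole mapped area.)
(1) Look to the north-east quarter for the lowest ground.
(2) Roughly 50 % of the ground is higher than 2020 m.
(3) Taken as a whole, the western half is higher than the eastern.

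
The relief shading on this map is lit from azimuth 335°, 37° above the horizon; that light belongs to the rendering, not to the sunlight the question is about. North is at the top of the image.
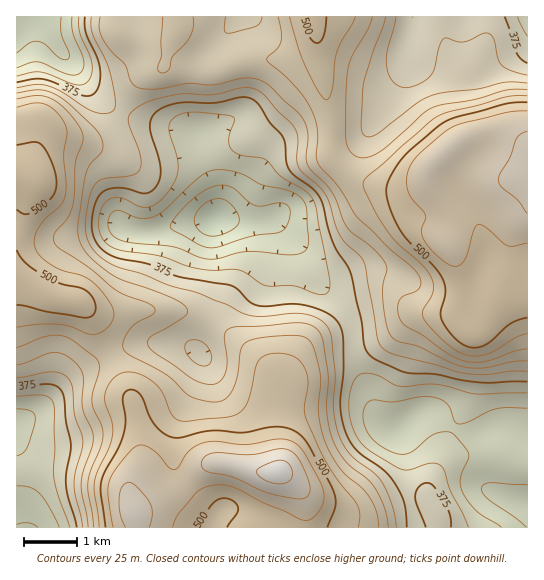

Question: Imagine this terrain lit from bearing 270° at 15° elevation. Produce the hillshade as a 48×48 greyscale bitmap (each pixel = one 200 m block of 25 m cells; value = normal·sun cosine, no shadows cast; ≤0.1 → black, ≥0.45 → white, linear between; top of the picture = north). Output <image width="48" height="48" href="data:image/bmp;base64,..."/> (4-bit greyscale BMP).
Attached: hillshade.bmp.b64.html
<image width="48" height="48" href="data:image/bmp;base64,Qk32BAAAAAAAAHYAAAAoAAAAMAAAADAAAAABAAQAAAAAAIAEAAATCwAAEwsAABAAAAAAAAAAAAAAABEREQAiIiIAMzMzAERERABVVVUAZmZmAHd3dwCIiIgAmZmZAKqqqgC7u7sAzMzMAN3d3QDu7u4A////AHeazv/sllRFVXiId3d2RFVTETeHU0VVVXiazv/shlVVVWeIiIh2Q0VCEUeGQzRVVXibzv/rhlVlVVeJmIh1MzRCElh1MjRWZnib3v/admZmZWeZmIdkIjQyI2h0IkVmd3iazu7admZnd3iZmHVCESMyJGh0M0Z3d3iave7bhmZomYiIiHUhASMzNGh1RFZ3d4iavN3bl2Z4mYd3iHQgARIjRXiGVWd3doiaq83cp2ZomHZniHUhABEjVoiHZmd3Zoiaq8zMp2VniHZniHUyEAEkVomHdmd3Zoiau7zLl1VXd3d3d3ZDEAE1VoiHd2Znd4ibzMu6l1RWd3eIh3ZTEAJFZniIh3Znd3ebzcuqhlRVZniYh3ZTEAJWdmd4iHZmd2eJvMuphlRFVniZh3ZTEAJXd2Z3iHd3d2Z4q7updlREVnmqmHdkEANXiHZ3iId2d2ZniqqYdlREVoq6mHZkEBRoiId4iIdmZ2ZniZmHZVVVV5u6mHZTECV4iIiJqYZVZlVniZh2VVVVaJuph3ZUETaJmIiauoZEVmZniYdlVVVWeJqYh3dkITaaqYiruYZEVWZniIZVRVVWd4iHd3dlMkebupmqqHZVVXd3iHVEVWVWZndmd3dlRFirupmql3dmZneHd2RFVmVVVmZVZ3dlVnmrupmql3d2Znd3dlM0VlVVVWZUVndmZ4mruYmql3eHZnd2ZkM0VVVWZmZVVndmeJqrqYmrqHeHdmZVVkM0VVVWZmZlZnd3iJqqmIq7l2eHdlVVVUM0VVVVZnd2Z3d3iaqqmZvLlmeHdkRFVTI0ZmZVVniHdnd4qqqaqru6dlZ3dkRFUxEkZmZlVXiId3eJu7qaq7uodlZ4d0RFUgAlZmZlRXiYd3iazLqau6mHdmd4d1REQgAld2VVRGiZh4mr3cqaqpiHdmeIiHZEMQAmiGRERGiZh3ms3cqaqpiHd3eIiHZTIAA3mGQzRGiZh3is7cqaqZh3Z3iIiIdTEAJHh2QzRGeZh3ms3bmZmZh2Z4iId3dTESRmdlQ0RWeIiJq8y5iJmql2Z4iId3ZTEjVmZUREVmeIiavMuYd5qqmGZniId3ZTI0VmVERFVniHeKvMqGZ4q7qXZmeIiHdUM0VWVERFZ4iHeJvMp1Roq7updmd4iHdlQ0RVVERFZ4mId5rMt0Romqu6l2Z4iHdlQzRWVERFZ4iIiJq8p0NXiaq7qHd3d4dkMjVmZURVZ3d4mqqrp0NWeJqqmYiId4dTIkaIdVVWd3ZomqqqljNWZ4mYiImYh4dTI2iZh2Vmd2VnmqmahTNFZniId4iZh4dTNYq6mHZmd2VXiZmZhTNFVniIh3eIdodUV7zKmYdmZ3dniIiZdDNEVneIh3ZmZodVac7KiIdlZ3d3d4iZdDRERXeIh3ZlVYdmi+7JiIh1VniId4mpZDRDNXiId3ZURIdnnO64d4h2VWeHeJqpZERDNGiId3dkM3d4vv2nZ4mGVVZ3eKu5ZURDI1iYdndkM2Z5vv2XZ5mGVVVnibuoZVRDIkeYZndkMw=="/>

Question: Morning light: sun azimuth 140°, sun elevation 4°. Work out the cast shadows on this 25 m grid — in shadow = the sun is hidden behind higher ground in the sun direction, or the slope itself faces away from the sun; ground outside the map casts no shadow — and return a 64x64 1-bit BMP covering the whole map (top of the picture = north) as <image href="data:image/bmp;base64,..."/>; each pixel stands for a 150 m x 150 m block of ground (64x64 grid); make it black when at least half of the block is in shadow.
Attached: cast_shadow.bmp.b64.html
<image width="64" height="64" href="data:image/bmp;base64,Qk0+AgAAAAAAAD4AAAAoAAAAQAAAAEAAAAABAAEAAAAAAAACAAATCwAAEwsAAAIAAAAAAAAA////AAAAAAAD8AAAAAAAAAPwAAAAAAAAA/gAAAAAAAAH8AAAAAAAAAfwAAAAAAAAD/gAAAAAAAAP+AAAAAAgAB/8AAAAAGAAH/wAD4AA4AA//gf/wADAAH/+D//AAYAAf/wP/8AAAAD/+B//gAAAAP/wH/8AAAAA/+Af/AAAAAD/gA/4AAAAAH/gB/AAAAAAP/gD8AAAAAAP/APwAAAAAAH8A/AAAAAAADAD8AAAAAAAAAPgAAAAAAAAAAAAAAAAAAAAB4AAAAAAAAAP4AAAAAAAAB/4AAAAAAAAH/wAAAAAAAAf/AAYAAAAAA/4ADgAAAAAD+AAeAAAAB4HgAB4AAAAD8IAAGAAAAcH4AAAAAAAD4PwAAAAAAAf4/gAAAAAAB/j/AAAAAAAH8P8AAAAAAAAA/gAAAAAAAAB8AcAAAAAAADADwAAAAAAAAAOAAAAAAAAAAQAAAAAAAAAAAAAAAAAAAAAAAAAAAAAAAAPgAAAAAAAAB/gAAAAAAA8H/AAAAAAAHwf+AAAAAAAfD/8AAAAAAB8H/8AAAAAADgf/8AAAAAAAB///uAAAAAAH///+AAAAAAf////4AAAAA/////gAAAAD////+AAAAAH////4AAAAAf//v/AAAAAA//454AAAAAD/+DHAAAAAAH/wIOAAAAAAPEAA8AAAAAAAAAD4AAAAAAAAA=="/>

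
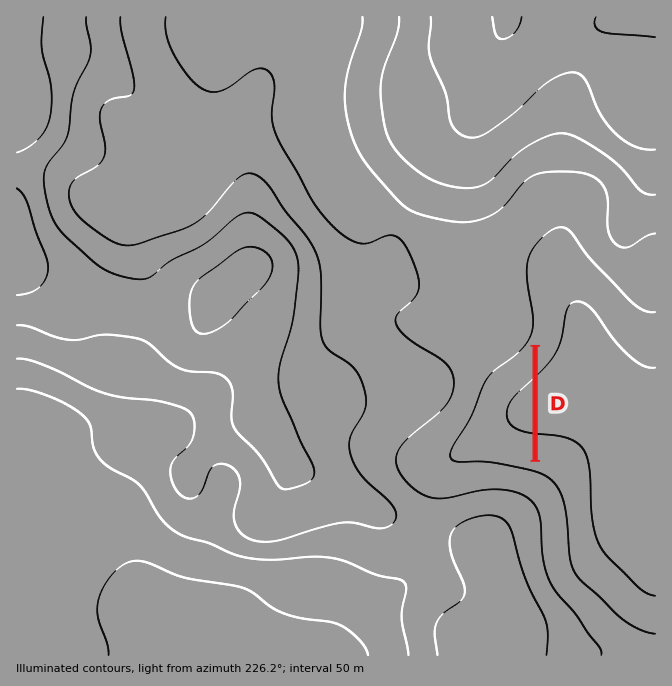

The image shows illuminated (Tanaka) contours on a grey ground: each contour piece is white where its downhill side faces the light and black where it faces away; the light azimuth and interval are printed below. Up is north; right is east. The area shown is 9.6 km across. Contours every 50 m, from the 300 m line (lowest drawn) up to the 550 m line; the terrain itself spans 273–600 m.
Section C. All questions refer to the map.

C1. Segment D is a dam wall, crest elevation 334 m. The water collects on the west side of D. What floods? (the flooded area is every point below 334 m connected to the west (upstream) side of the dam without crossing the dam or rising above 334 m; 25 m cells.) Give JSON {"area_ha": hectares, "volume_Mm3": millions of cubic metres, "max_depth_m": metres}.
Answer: {"area_ha": 94.6, "volume_Mm3": 20.45, "max_depth_m": 48}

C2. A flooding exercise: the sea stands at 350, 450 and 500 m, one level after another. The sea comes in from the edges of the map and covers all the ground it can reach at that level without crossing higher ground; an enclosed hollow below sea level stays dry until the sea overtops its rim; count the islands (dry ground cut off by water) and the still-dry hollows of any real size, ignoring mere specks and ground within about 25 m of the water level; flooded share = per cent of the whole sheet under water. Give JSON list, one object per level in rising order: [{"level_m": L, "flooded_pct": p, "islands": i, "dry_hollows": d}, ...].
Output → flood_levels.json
[{"level_m": 350, "flooded_pct": 15, "islands": 0, "dry_hollows": 0}, {"level_m": 450, "flooded_pct": 65, "islands": 0, "dry_hollows": 0}, {"level_m": 500, "flooded_pct": 84, "islands": 0, "dry_hollows": 0}]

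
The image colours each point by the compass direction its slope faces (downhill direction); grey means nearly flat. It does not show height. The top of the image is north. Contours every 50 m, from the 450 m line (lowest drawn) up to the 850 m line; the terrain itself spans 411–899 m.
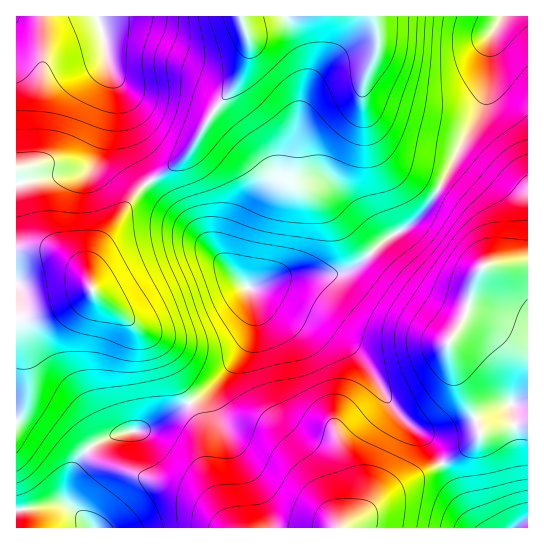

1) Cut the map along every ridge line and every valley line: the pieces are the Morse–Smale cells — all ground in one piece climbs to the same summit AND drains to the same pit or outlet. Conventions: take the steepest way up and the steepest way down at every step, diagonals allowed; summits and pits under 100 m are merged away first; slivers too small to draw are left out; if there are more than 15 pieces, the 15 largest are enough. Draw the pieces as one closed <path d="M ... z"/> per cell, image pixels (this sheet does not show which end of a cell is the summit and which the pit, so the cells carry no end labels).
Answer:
<path d="M373 16l-131 0 7 30-5 20-8 16-21 27-28 45-17 14-21 13 7 10 44 44 27 32 22 21 40-13 42 0 10-2 12-5 33-29 28-18 13-14 12-18-46-25-14-17-10-20-6-24 0-17 14-39 0-17z"/><path d="M439 189l-25 32-28 18-33 29-12 5-10 2-42 0-38 12 38 24 37 17 19 13 22 24 28 45 34 32 11 19 3 2 30-19 10-13 43-7 2-2 0-160-42 3-1-23-6-19-16-18z"/><path d="M251 288l-2 2 4 13 0 24-8 20-20 26-16 16-18 13 10 25 2 24 5 26 12 30 13 21 109 0 24-16 31-25 44-24-12-21-34-32-28-45-22-24-19-13-37-17z"/><path d="M97 16l-81 1 0 230 27 1 14 4 16 9 11 12 5 8 2-18 8-17 37-53 12-11-15-25-4-12-10-56-12-28-3-23z"/><path d="M93 291l-42 20-35 8 1 209 73 0 1-2-24-25 4-24 10-22 9-8 20-11 37-8 42-26-28-53-15-16z"/><path d="M149 181l-13 12-37 53-8 17-2 18-5-8-11-12-16-9-14-4-27 1 0 69 14-1 21-6 42-20 53 42 15 16 29 54 19-14 14-14 22-28 8-20-1-32-3-6-22-22-27-32-44-44z"/><path d="M502 16l-129 1 4 13 0 17-13 32-1 24 6 24 10 20 6 10 13 11 39 20 3-2 43-81 6-27 2-41z"/><path d="M241 16l-144 1 7 21 3 23 14 38 8 46 10 22 10 14 21-13 17-14 28-45 21-27 8-16 5-20-1-11z"/><path d="M190 403l-43 25-37 8-20 11-9 8-10 22-4 24 24 27 141-1-12-20-9-22-7-24-4-39z"/><path d="M527 16l-24 0-10 14-4 16 0 32-6 27-44 82 2 4 22 14 16 18 6 19 1 23 42-4z"/><path d="M527 423l-44 8-3 2-3 6-11 10-25 14 28 52 10 13 36 0 13-6z"/><path d="M442 464l-45 23-31 25-23 15 135 1z"/>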